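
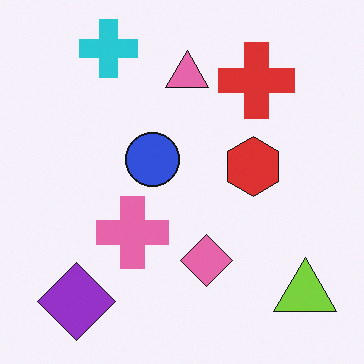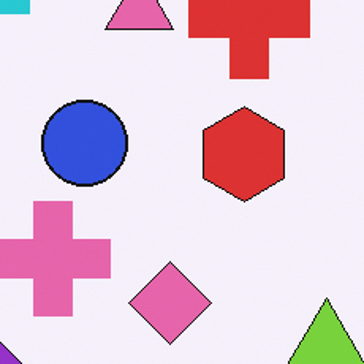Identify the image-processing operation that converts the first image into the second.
This is the original image cropped slightly and scaled back up.

The visible shapes are larger and the field of view is narrower; shapes near the original edges may be partly or wholly outside the frame — a crop-and-rescale.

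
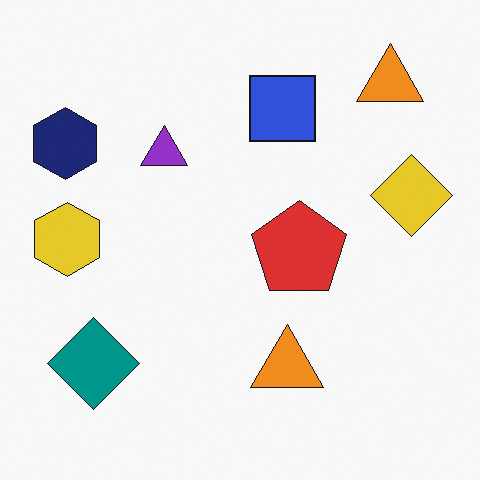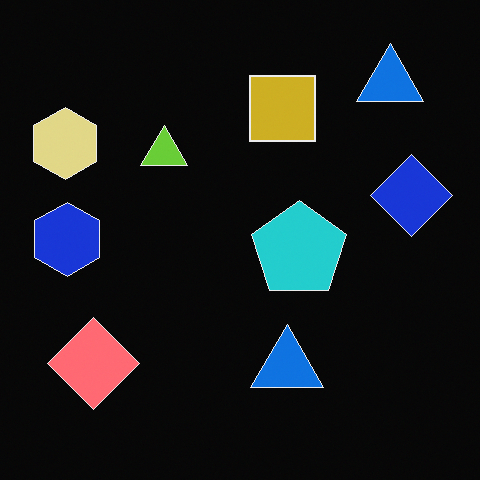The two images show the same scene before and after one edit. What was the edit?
The second image is the first color-inverted (negative).

The light background has become dark and every shape's color is its complement — a photographic negative.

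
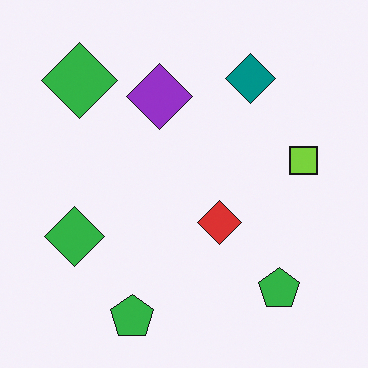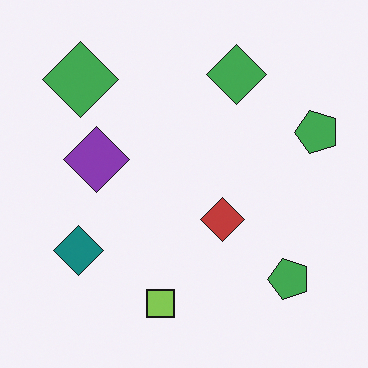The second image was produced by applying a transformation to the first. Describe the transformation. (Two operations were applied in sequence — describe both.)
The transformation is: slightly desaturated, then transposed (reflected across the top-left ↔ bottom-right diagonal).

All colors are more muted and greyish — a global saturation change. Shapes have swapped their row and column positions — what was in the top-right is now in the bottom-left — a diagonal reflection.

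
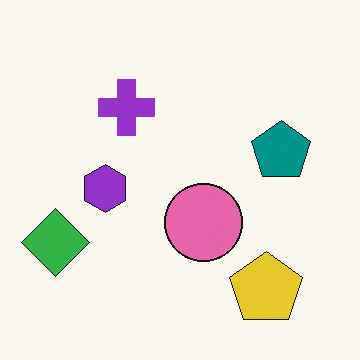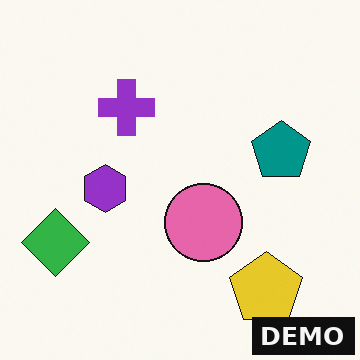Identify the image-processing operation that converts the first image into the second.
Watermarked with the text "DEMO" in the lower-right corner.

A dark label reading "DEMO" appears in the lower-right corner.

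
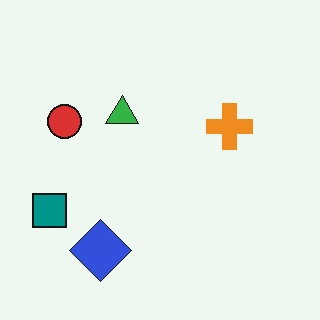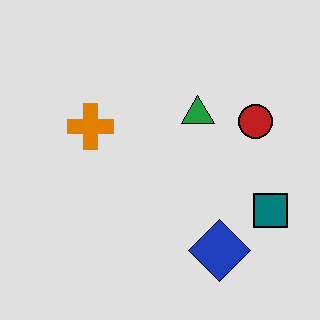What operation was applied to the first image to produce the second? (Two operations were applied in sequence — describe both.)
The transformation is: posterized to a reduced palette, then flipped horizontally (left ↔ right).

Each flat color has snapped to a coarser quantized level — most visibly, the near-white background has dropped to a flat grey. The teal square is in the left of the first image and the right of the second — shapes on opposite sides of the vertical midline have swapped in a mirror flip.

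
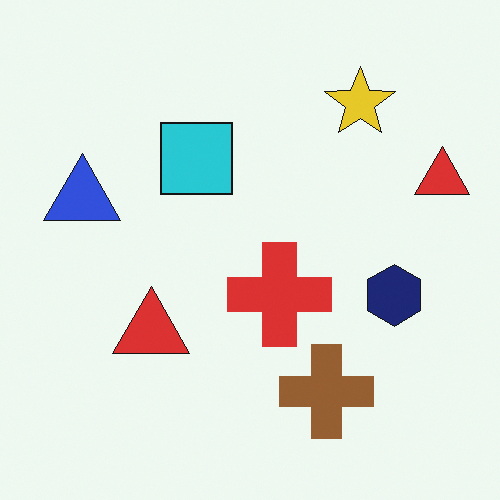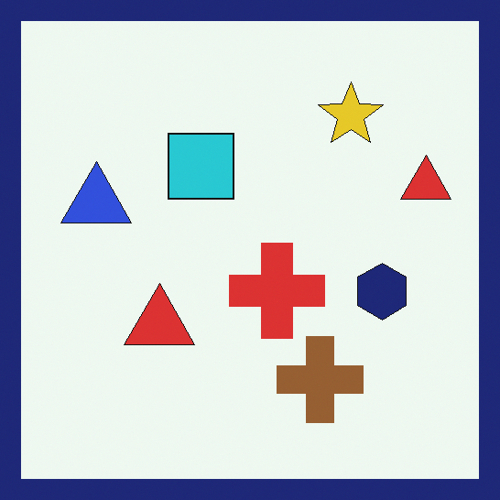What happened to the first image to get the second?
Framed with a navy border.

A solid navy frame runs around the edge of the second image, with the content slightly shrunk inside it.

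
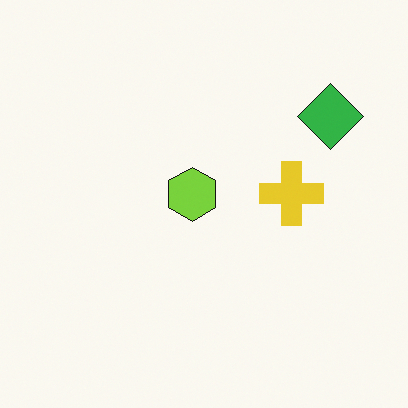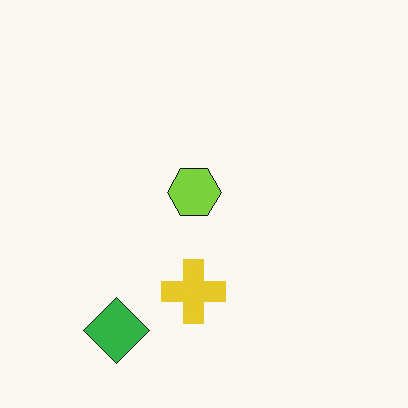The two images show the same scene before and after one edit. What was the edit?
It was transposed (reflected across the top-left ↔ bottom-right diagonal).

Shapes have swapped their row and column positions — what was in the top-right is now in the bottom-left — a diagonal reflection.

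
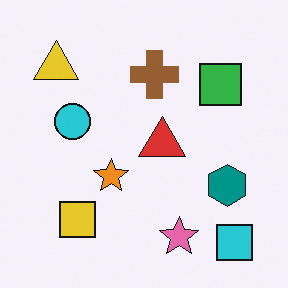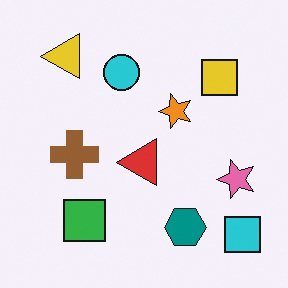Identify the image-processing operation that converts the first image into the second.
The image was transposed (reflected across the top-left ↔ bottom-right diagonal).

Shapes have swapped their row and column positions — what was in the top-right is now in the bottom-left — a diagonal reflection.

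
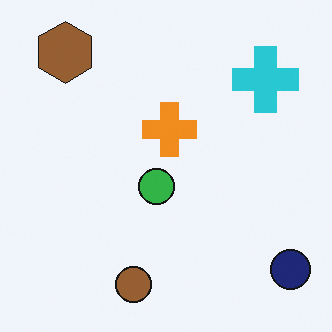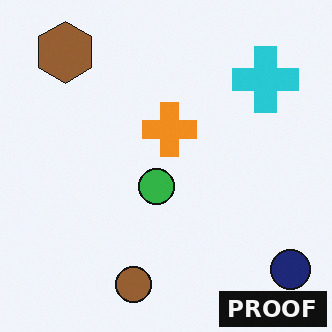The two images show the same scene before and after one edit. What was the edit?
Watermarked with the text "PROOF" in the lower-right corner.

A dark label reading "PROOF" appears in the lower-right corner.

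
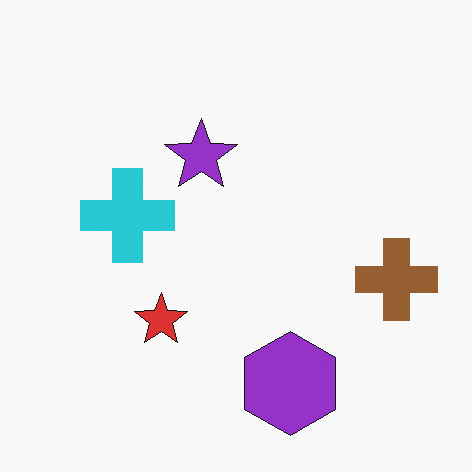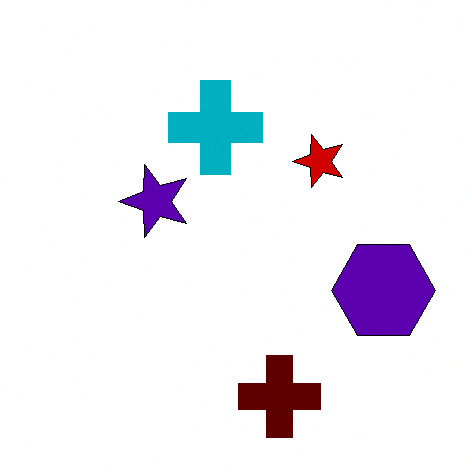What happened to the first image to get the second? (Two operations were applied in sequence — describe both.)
Transposed (reflected across the top-left ↔ bottom-right diagonal), then given much higher contrast.

Shapes have swapped their row and column positions — what was in the top-right is now in the bottom-left — a diagonal reflection. Tones are pushed away from mid-grey across the whole image — a global contrast change.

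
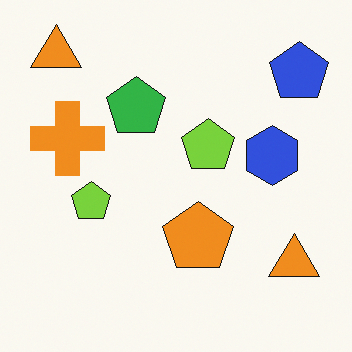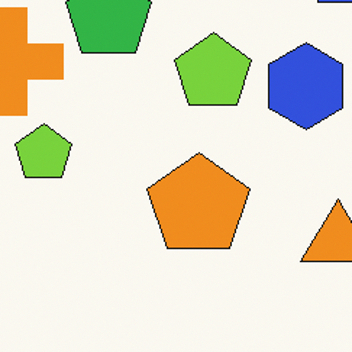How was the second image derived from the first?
The image was cropped slightly and scaled back up.

The visible shapes are larger and the field of view is narrower; shapes near the original edges may be partly or wholly outside the frame — a crop-and-rescale.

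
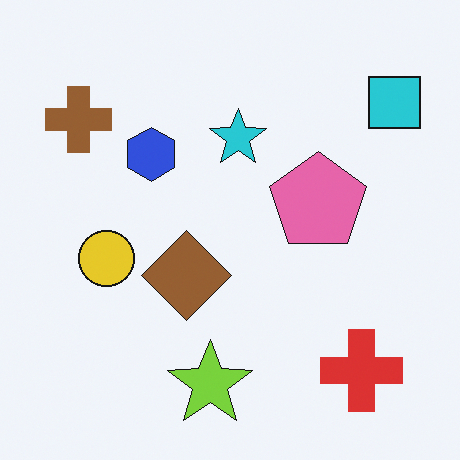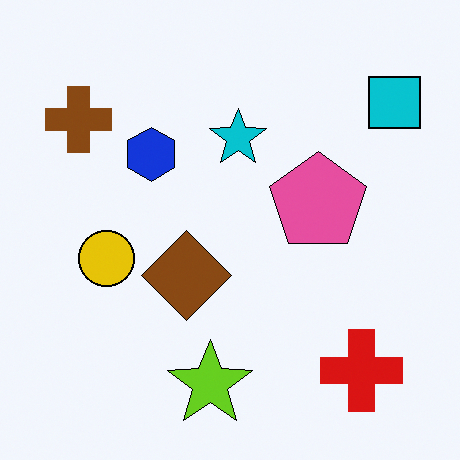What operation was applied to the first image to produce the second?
It was given slightly increased contrast.

Tones are pushed away from mid-grey across the whole image — a global contrast change.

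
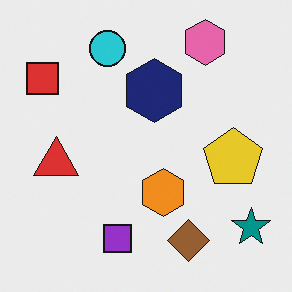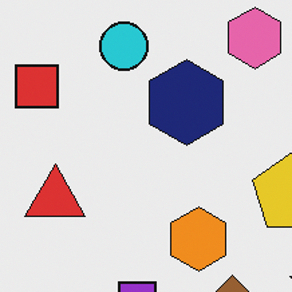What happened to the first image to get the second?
The image was cropped to a modestly smaller region and rescaled.

The visible shapes are larger and the field of view is narrower; shapes near the original edges may be partly or wholly outside the frame — a crop-and-rescale.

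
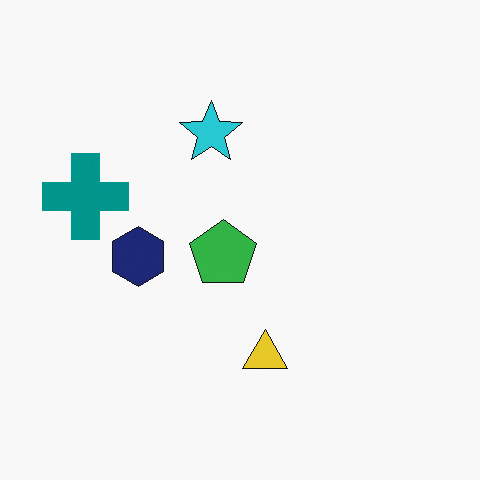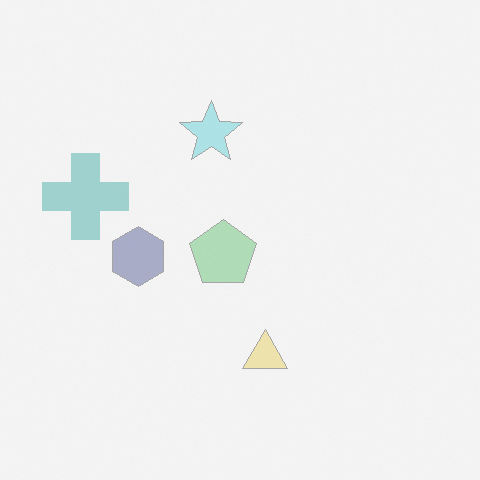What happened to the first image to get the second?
This is the original image given much lower contrast.

Tones are pushed toward mid-grey across the whole image — a global contrast change.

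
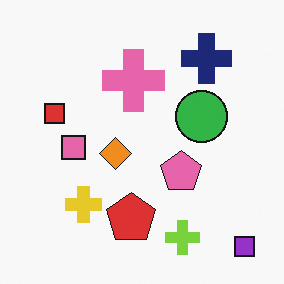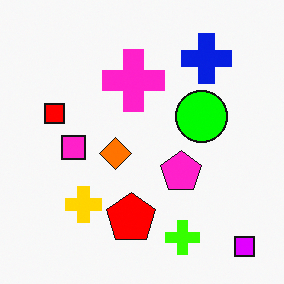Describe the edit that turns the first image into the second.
The transformation is: made much more vivid (saturation change).

All colors are more vivid — a global saturation change.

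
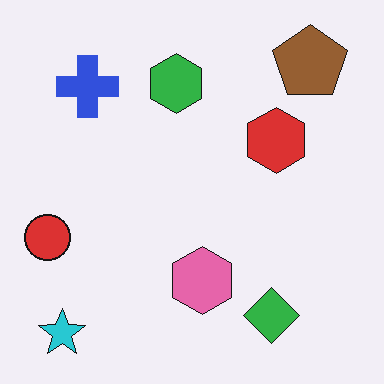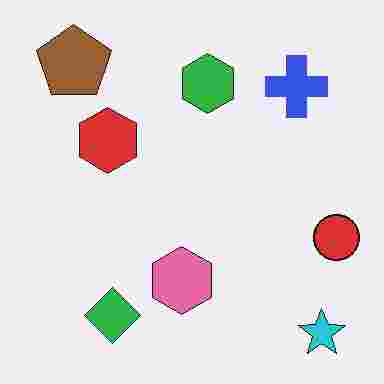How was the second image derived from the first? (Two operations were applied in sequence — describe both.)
The image was degraded with heavy JPEG compression, then flipped horizontally (left ↔ right).

Blocky 8×8 compression artifacts appear around shape edges and the flat background shows ringing — characteristic JPEG degradation. The red circle is in the left of the first image and the right of the second — shapes on opposite sides of the vertical midline have swapped in a mirror flip.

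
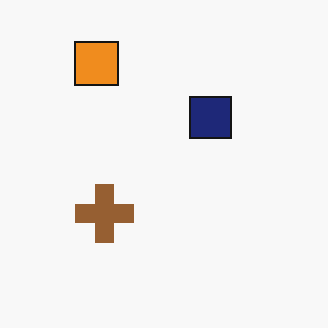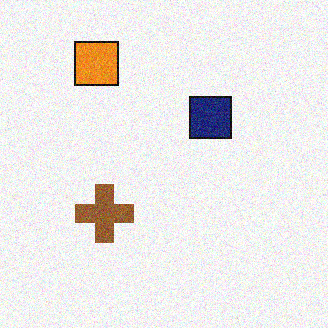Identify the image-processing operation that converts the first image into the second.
It was degraded with moderate additive noise.

Random speckle covers the whole image, including the flat background.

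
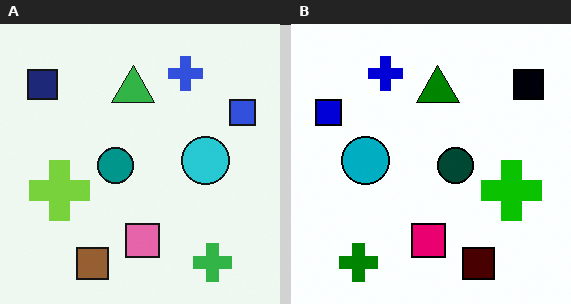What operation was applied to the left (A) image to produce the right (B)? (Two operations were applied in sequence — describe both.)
It was flipped horizontally (left ↔ right), then given much higher contrast.

The blue square is in the top-right of the left (A) image and the top-left of the right (B) — shapes on opposite sides of the vertical midline have swapped in a mirror flip. Tones are pushed away from mid-grey across the whole image — a global contrast change.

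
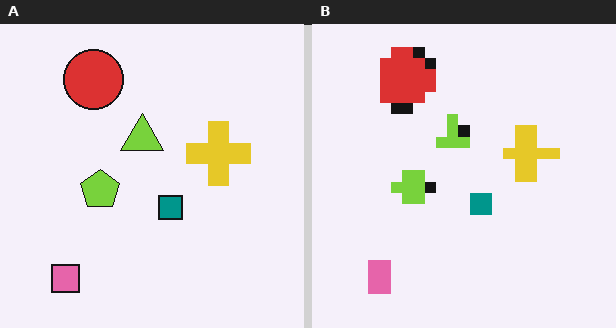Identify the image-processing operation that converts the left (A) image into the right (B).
This is the original image heavily pixelated into large blocks.

Shapes are reduced to large square blocks; fine edges and outlines are lost — a downscale-then-upscale (mosaic) effect.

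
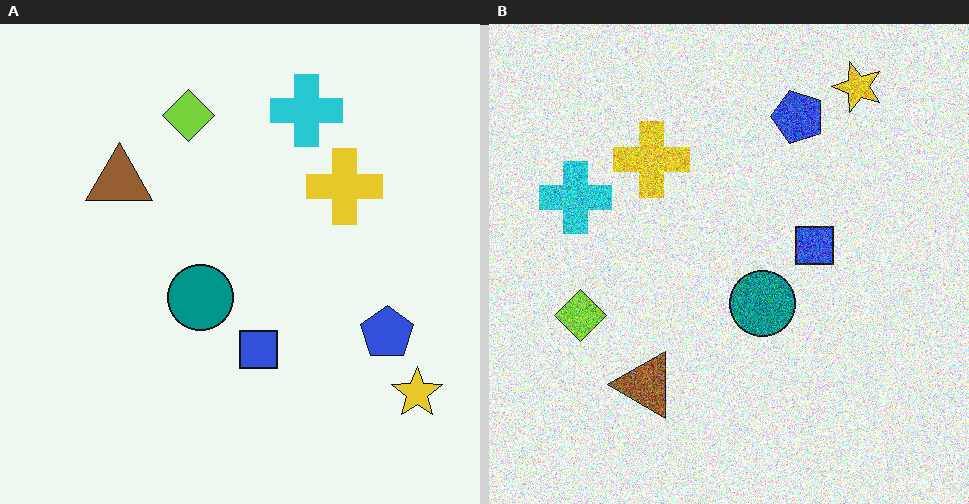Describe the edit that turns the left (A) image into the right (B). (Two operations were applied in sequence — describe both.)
Rotated 90° counter-clockwise, then degraded with a thick layer of grain.

The yellow star sits in the bottom-right of the left (A) image and the top-right of the right (B) — consistent with a whole-image 90° counter-clockwise rotation. Random speckle covers the whole image, including the flat background.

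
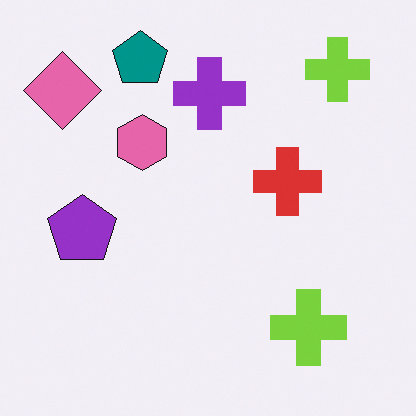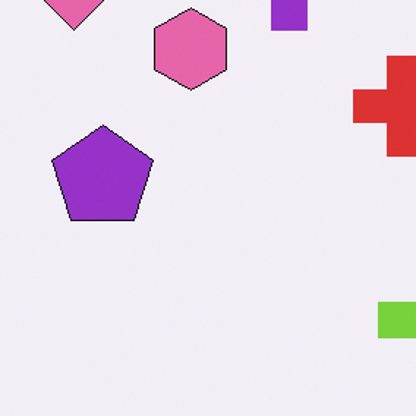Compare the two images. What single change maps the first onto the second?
It was cropped slightly and scaled back up.

The visible shapes are larger and the field of view is narrower; shapes near the original edges may be partly or wholly outside the frame — a crop-and-rescale.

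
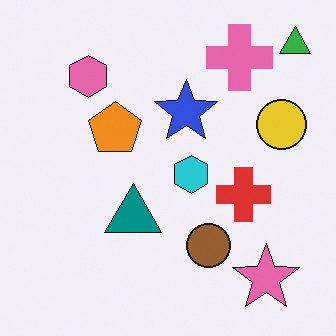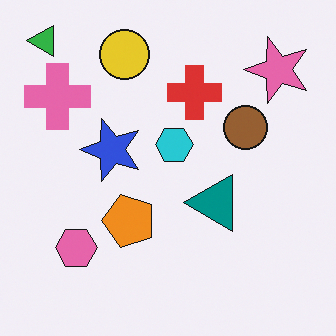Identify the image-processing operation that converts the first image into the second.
This is the original image rotated 90° counter-clockwise.

The green triangle sits in the top-right of the first image and the top-left of the second — consistent with a whole-image 90° counter-clockwise rotation.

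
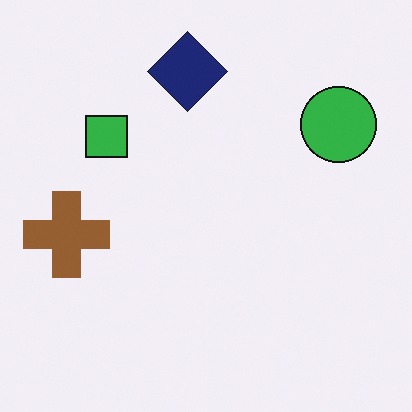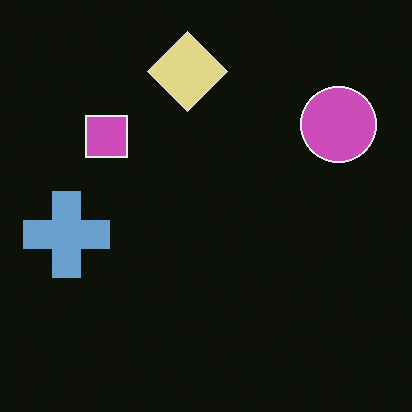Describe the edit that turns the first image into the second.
Color-inverted (negative).

The light background has become dark and every shape's color is its complement — a photographic negative.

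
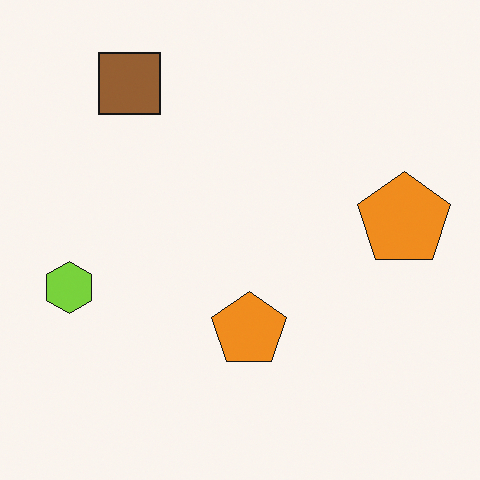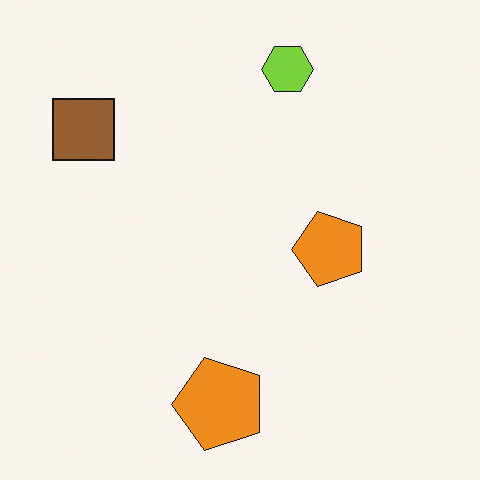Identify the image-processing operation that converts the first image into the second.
This is the original image transposed (reflected across the top-left ↔ bottom-right diagonal).

Shapes have swapped their row and column positions — what was in the top-right is now in the bottom-left — a diagonal reflection.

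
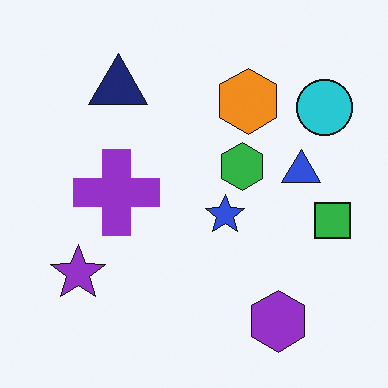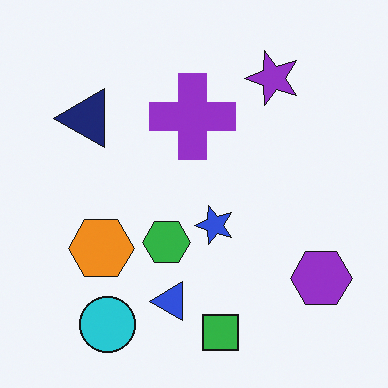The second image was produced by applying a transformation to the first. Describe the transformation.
The image was transposed (reflected across the top-left ↔ bottom-right diagonal).

Shapes have swapped their row and column positions — what was in the top-right is now in the bottom-left — a diagonal reflection.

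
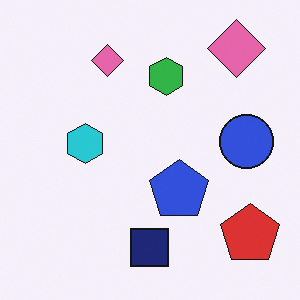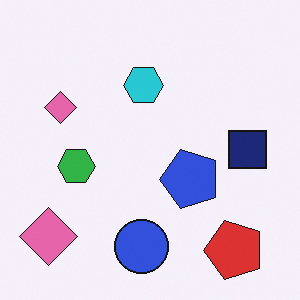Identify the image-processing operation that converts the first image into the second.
The second image is the first transposed (reflected across the top-left ↔ bottom-right diagonal).

Shapes have swapped their row and column positions — what was in the top-right is now in the bottom-left — a diagonal reflection.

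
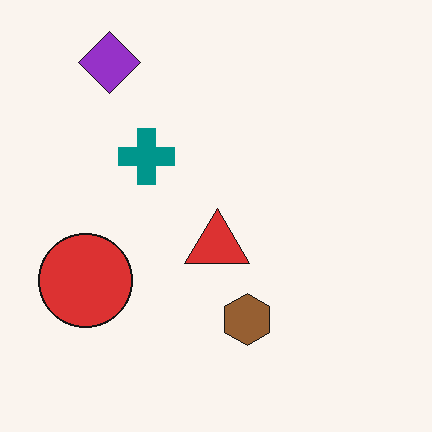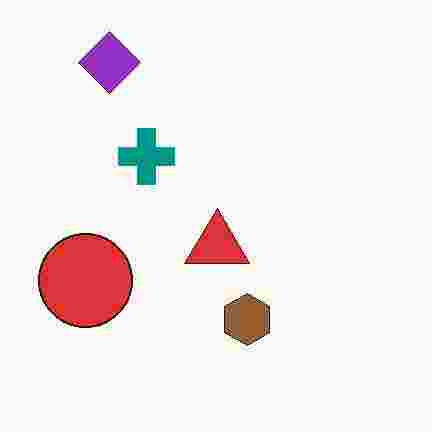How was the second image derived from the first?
The image was heavily JPEG-compressed with obvious blocking artifacts.

Blocky 8×8 compression artifacts appear around shape edges and the flat background shows ringing — characteristic JPEG degradation.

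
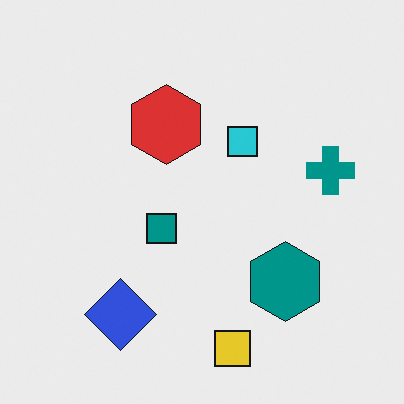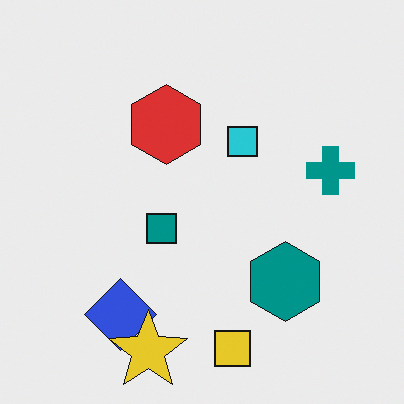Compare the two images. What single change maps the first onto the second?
The second image is the first overlaid with an additional yellow star.

A yellow star appears in the second image that is absent from the first.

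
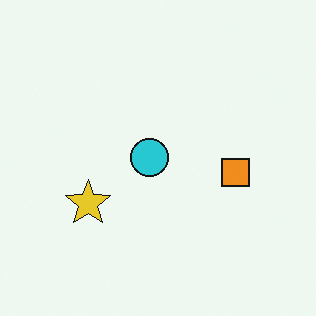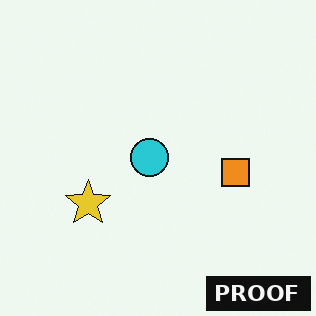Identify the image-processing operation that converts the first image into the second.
The second image is the first watermarked with the text "PROOF" in the lower-right corner.

A dark label reading "PROOF" appears in the lower-right corner.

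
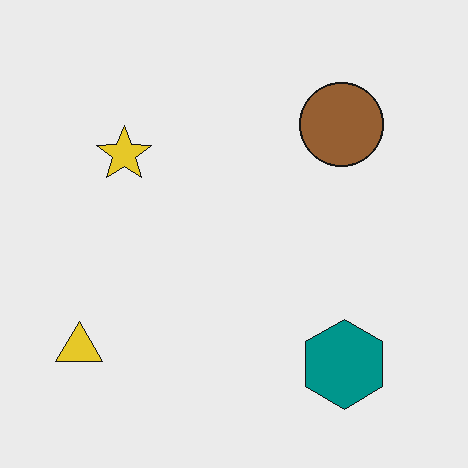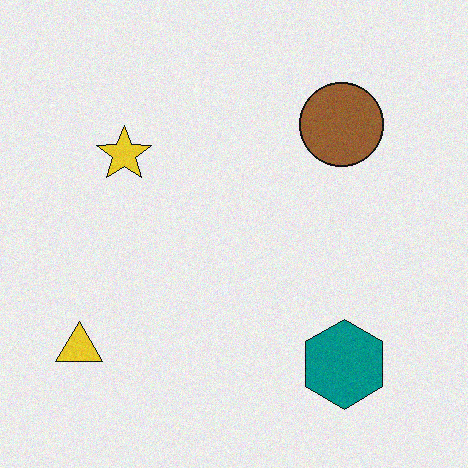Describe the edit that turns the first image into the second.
This is the original image degraded with light additive noise.

Random speckle covers the whole image, including the flat background.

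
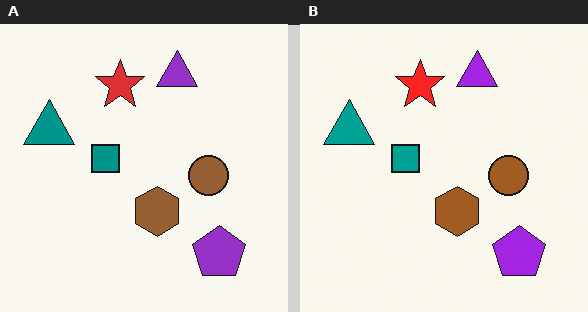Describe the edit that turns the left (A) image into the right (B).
The transformation is: slightly oversaturated.

All colors are more vivid — a global saturation change.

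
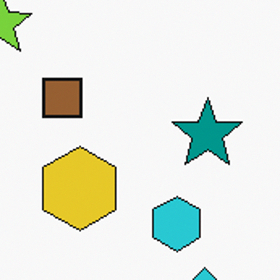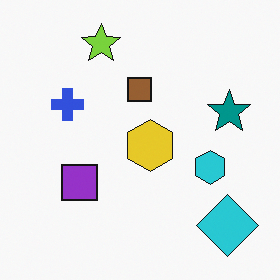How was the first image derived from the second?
The first image is the second cropped tightly and scaled back up.

The visible shapes are larger and the field of view is narrower; shapes near the original edges may be partly or wholly outside the frame — a crop-and-rescale.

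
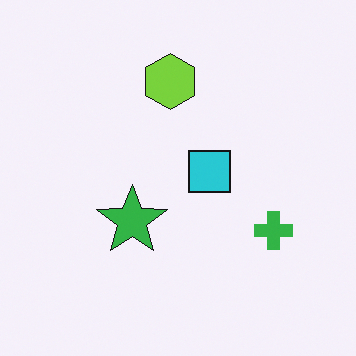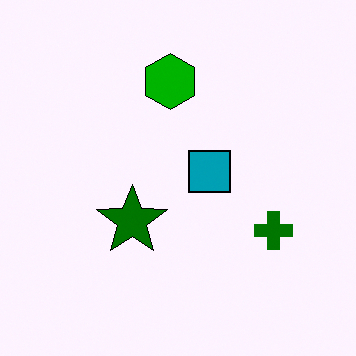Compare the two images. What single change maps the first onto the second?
The image was given much higher contrast.

Tones are pushed away from mid-grey across the whole image — a global contrast change.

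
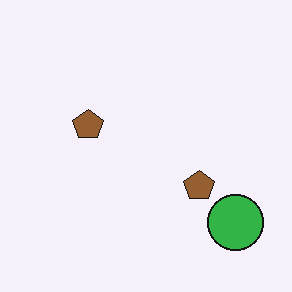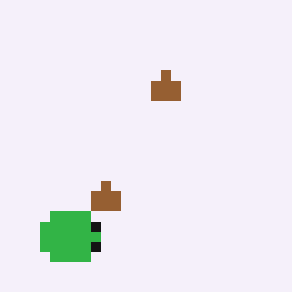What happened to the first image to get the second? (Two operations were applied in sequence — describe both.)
This is the original image rotated 90° clockwise, then heavily pixelated into large blocks.

The green circle sits in the bottom-right of the first image and the bottom-left of the second — consistent with a whole-image 90° clockwise rotation. Shapes are reduced to large square blocks; fine edges and outlines are lost — a downscale-then-upscale (mosaic) effect.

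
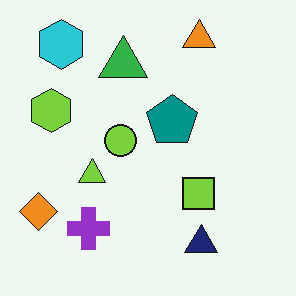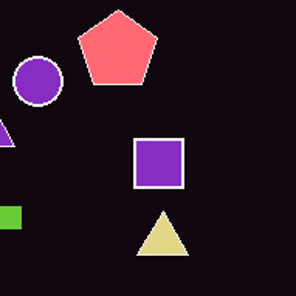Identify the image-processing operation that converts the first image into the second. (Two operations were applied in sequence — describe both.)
The image was cropped to a modestly smaller region and rescaled, then color-inverted (negative).

The visible shapes are larger and the field of view is narrower; shapes near the original edges may be partly or wholly outside the frame — a crop-and-rescale. The light background has become dark and every shape's color is its complement — a photographic negative.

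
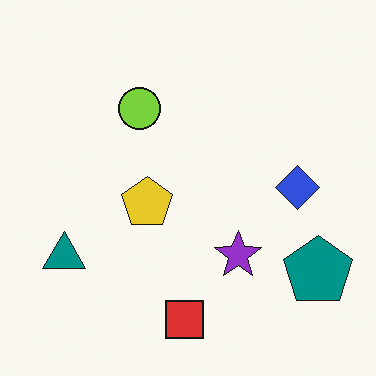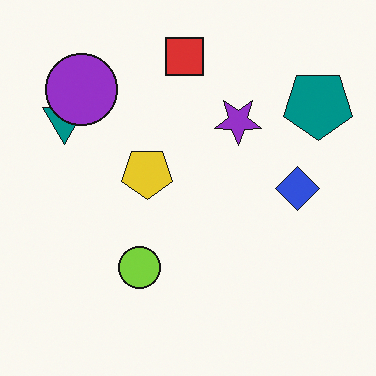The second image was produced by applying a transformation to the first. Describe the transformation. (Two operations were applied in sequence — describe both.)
Flipped vertically (top ↔ bottom), then overlaid with an additional purple circle.

The red square is in the bottom of the first image and the top of the second — shapes on opposite sides of the horizontal midline have swapped in a mirror flip. A purple circle appears in the second image that is absent from the first.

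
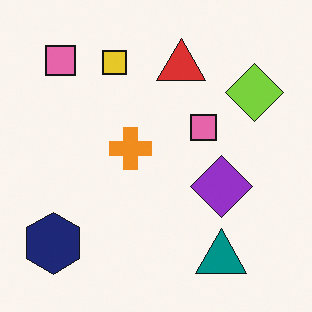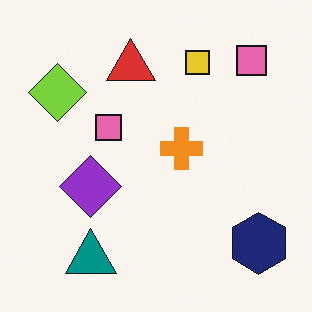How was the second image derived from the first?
The image was flipped horizontally (left ↔ right).

The navy hexagon is in the bottom-left of the first image and the bottom-right of the second — shapes on opposite sides of the vertical midline have swapped in a mirror flip.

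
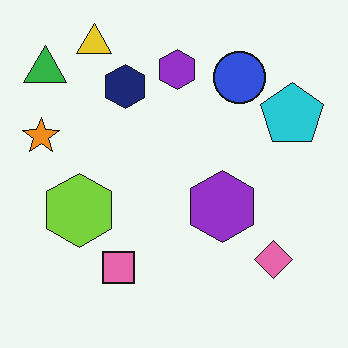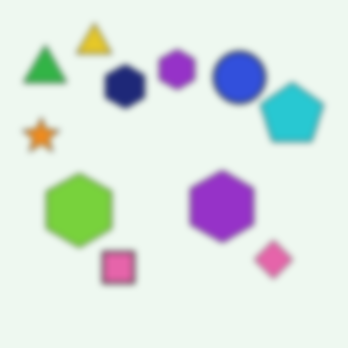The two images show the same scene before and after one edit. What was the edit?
The transformation is: noticeably gaussian-blurred.

Shape edges and outlines are uniformly softened across the whole image.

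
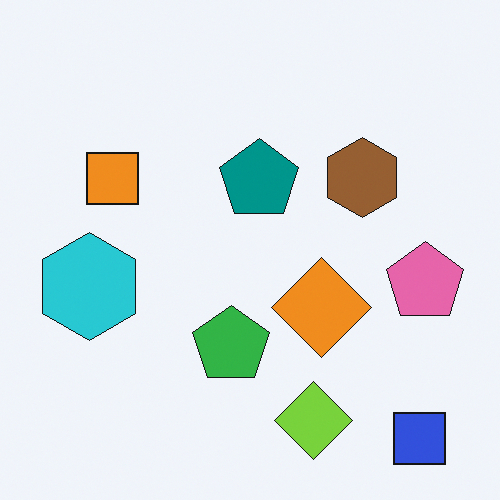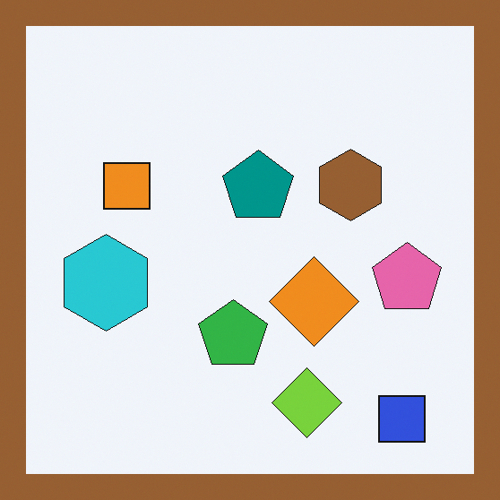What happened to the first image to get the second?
This is the original image framed with a brown border.

A solid brown frame runs around the edge of the second image, with the content slightly shrunk inside it.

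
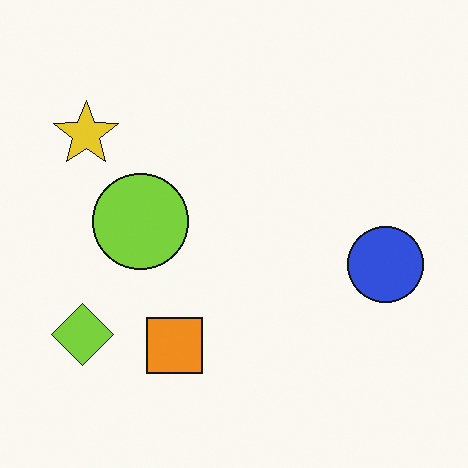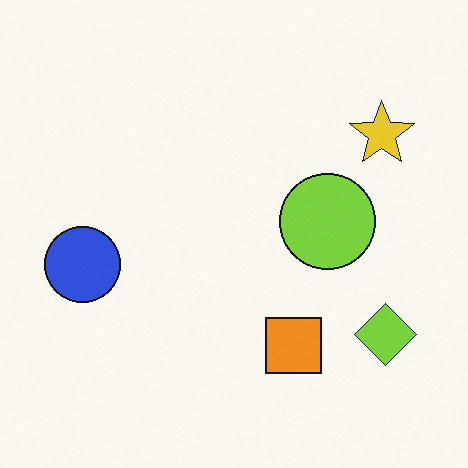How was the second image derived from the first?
This is the original image flipped horizontally (left ↔ right).

The lime diamond is in the bottom-left of the first image and the bottom-right of the second — shapes on opposite sides of the vertical midline have swapped in a mirror flip.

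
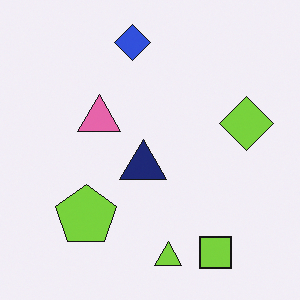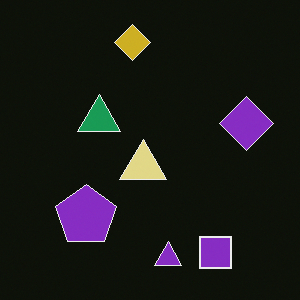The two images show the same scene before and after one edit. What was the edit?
The transformation is: color-inverted (negative).

The light background has become dark and every shape's color is its complement — a photographic negative.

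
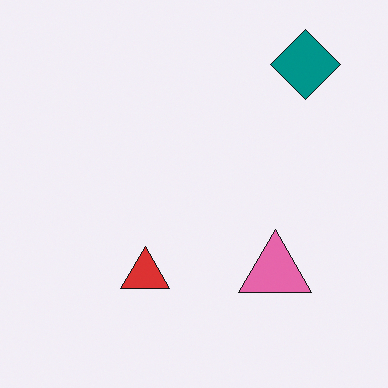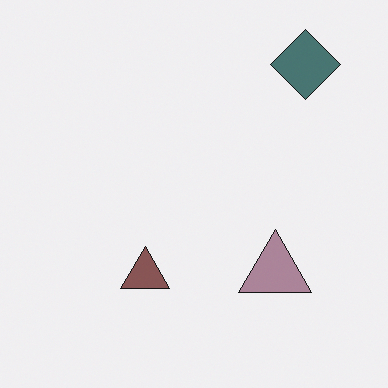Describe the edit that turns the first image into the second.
Heavily desaturated.

All colors are more muted and greyish — a global saturation change.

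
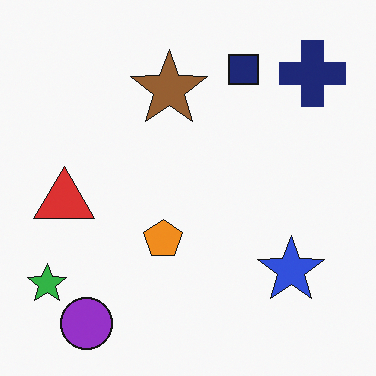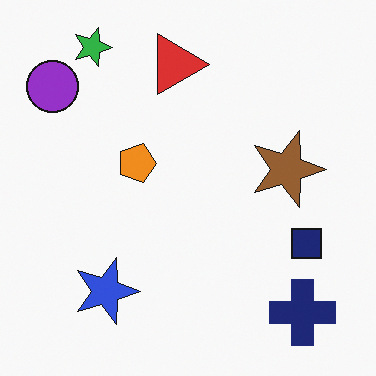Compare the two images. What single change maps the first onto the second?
The second image is the first rotated 90° clockwise.

The green star sits in the bottom-left of the first image and the top-left of the second — consistent with a whole-image 90° clockwise rotation.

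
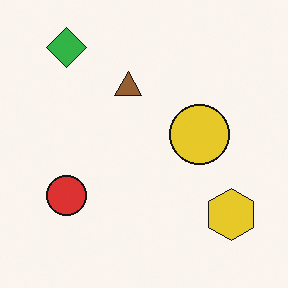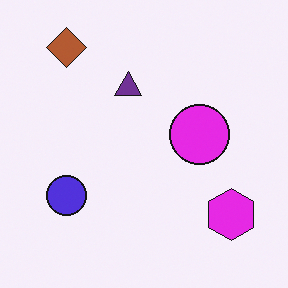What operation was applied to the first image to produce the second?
The transformation is: hue-shifted by a large amount.

Every shape's color has rotated by the same amount around the hue wheel — a uniform hue shift.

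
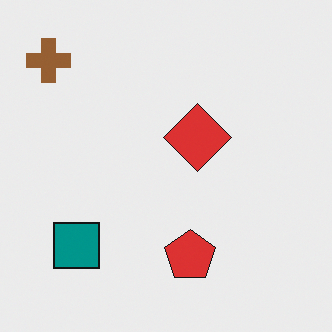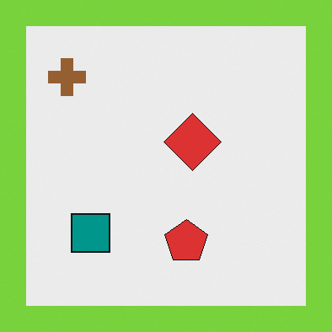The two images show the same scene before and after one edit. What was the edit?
It was framed with a lime border.

A solid lime frame runs around the edge of the second image, with the content slightly shrunk inside it.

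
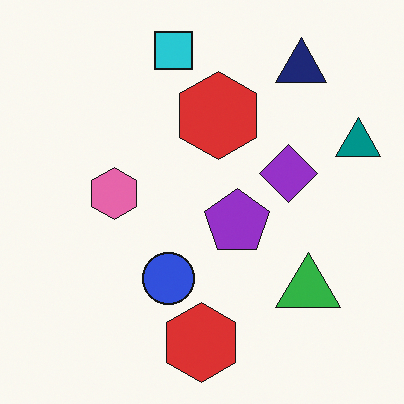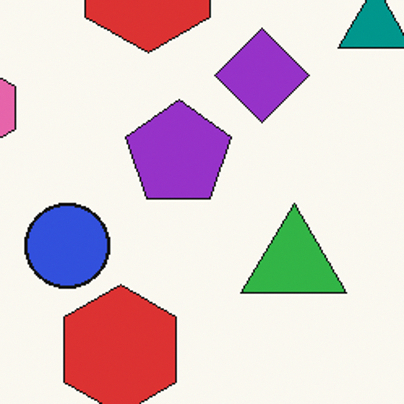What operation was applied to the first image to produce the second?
This is the original image cropped tightly and scaled back up.

The visible shapes are larger and the field of view is narrower; shapes near the original edges may be partly or wholly outside the frame — a crop-and-rescale.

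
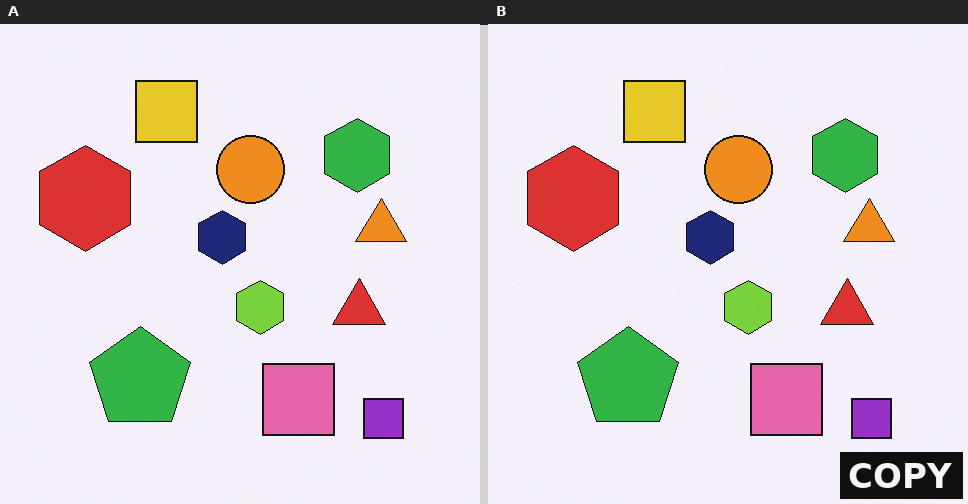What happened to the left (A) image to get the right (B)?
This is the original image watermarked with the text "COPY" in the lower-right corner.

A dark label reading "COPY" appears in the lower-right corner.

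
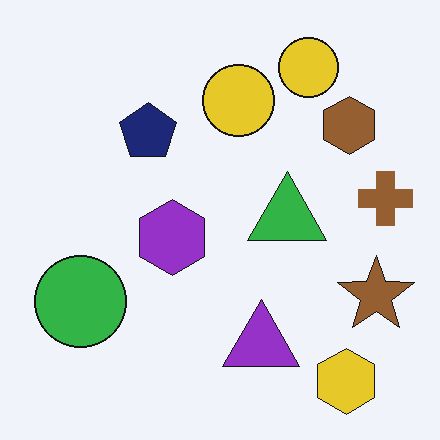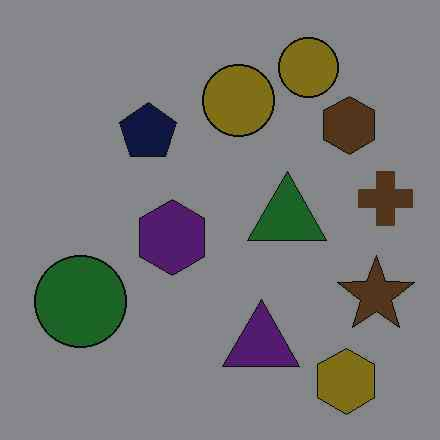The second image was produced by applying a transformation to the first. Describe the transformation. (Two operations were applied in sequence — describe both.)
This is the original image degraded with heavy JPEG compression, then darkened a lot.

Blocky 8×8 compression artifacts appear around shape edges and the flat background shows ringing — characteristic JPEG degradation. Every pixel — background and shapes alike — is uniformly darkened.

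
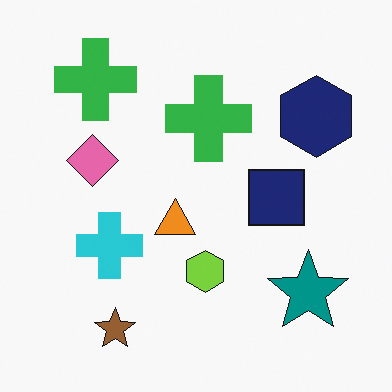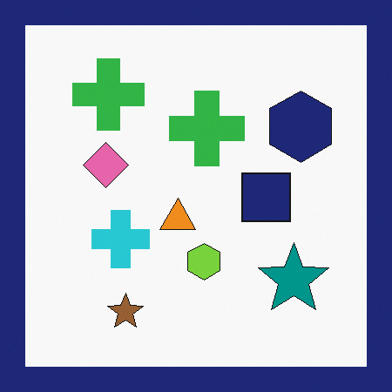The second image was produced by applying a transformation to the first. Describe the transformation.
The transformation is: framed with a navy border.

A solid navy frame runs around the edge of the second image, with the content slightly shrunk inside it.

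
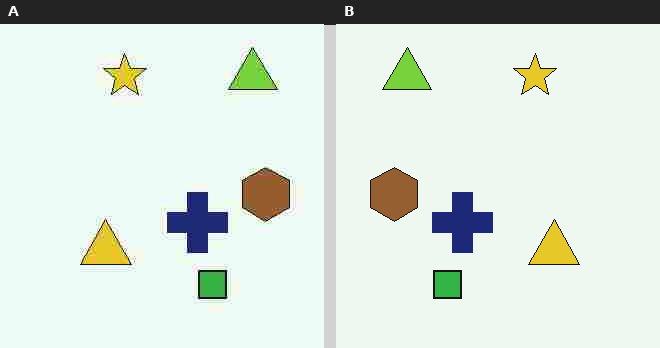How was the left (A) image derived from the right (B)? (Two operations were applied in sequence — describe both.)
The left (A) image is the right (B) flipped horizontally (left ↔ right), then degraded with heavy JPEG compression.

The brown hexagon is in the left of the right (B) image and the right of the left (A) — shapes on opposite sides of the vertical midline have swapped in a mirror flip. Blocky 8×8 compression artifacts appear around shape edges and the flat background shows ringing — characteristic JPEG degradation.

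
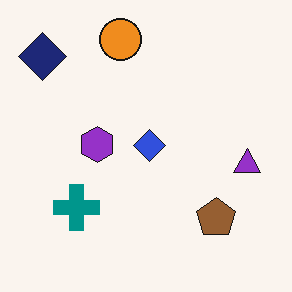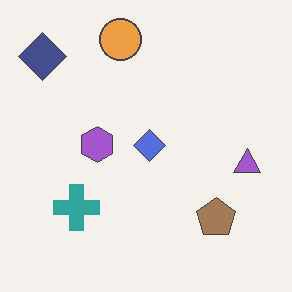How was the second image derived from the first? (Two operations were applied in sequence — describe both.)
This is the original image JPEG-compressed with visible artifacts, then given slightly reduced contrast.

Blocky 8×8 compression artifacts appear around shape edges and the flat background shows ringing — characteristic JPEG degradation. Tones are pushed toward mid-grey across the whole image — a global contrast change.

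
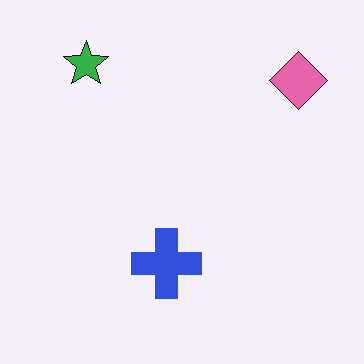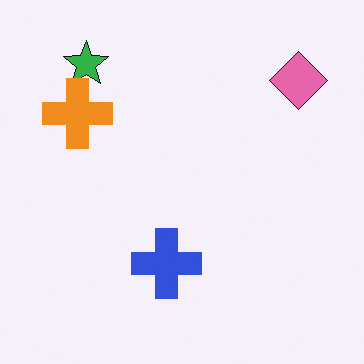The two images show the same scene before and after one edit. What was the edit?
The second image is the first overlaid with an additional orange cross.

An orange cross appears in the second image that is absent from the first.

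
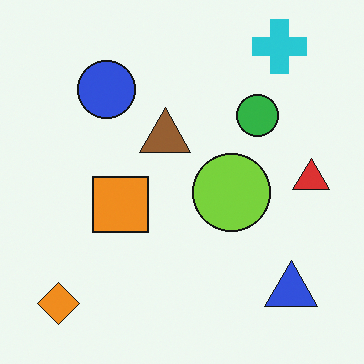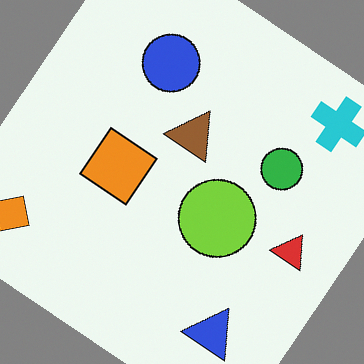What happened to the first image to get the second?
The image was rotated clockwise by a large amount — several tens of degrees.

Every shape is tilted by the same angle and the image corners show triangular fill wedges — a whole-image rotation by a non-right angle.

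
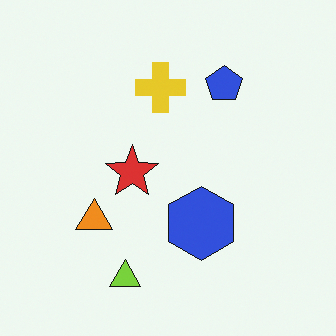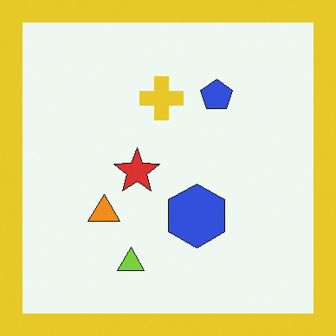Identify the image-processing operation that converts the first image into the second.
It was framed with a yellow border.

A solid yellow frame runs around the edge of the second image, with the content slightly shrunk inside it.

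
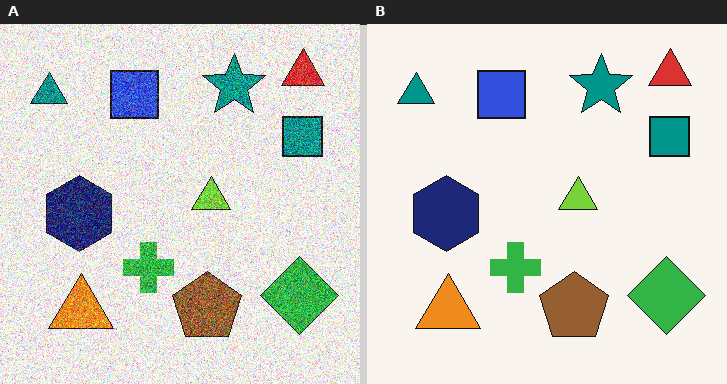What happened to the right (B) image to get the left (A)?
Degraded with a thick layer of grain.

Random speckle covers the whole image, including the flat background.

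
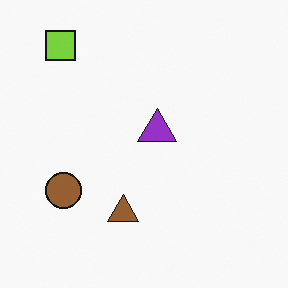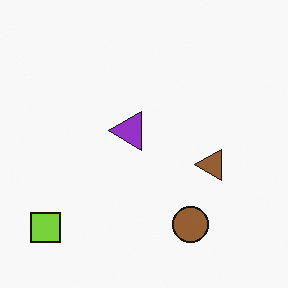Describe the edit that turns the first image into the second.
The second image is the first rotated 90° counter-clockwise.

The lime square sits in the top-left of the first image and the bottom-left of the second — consistent with a whole-image 90° counter-clockwise rotation.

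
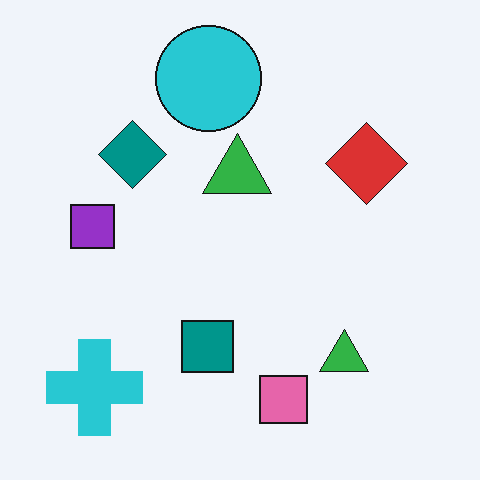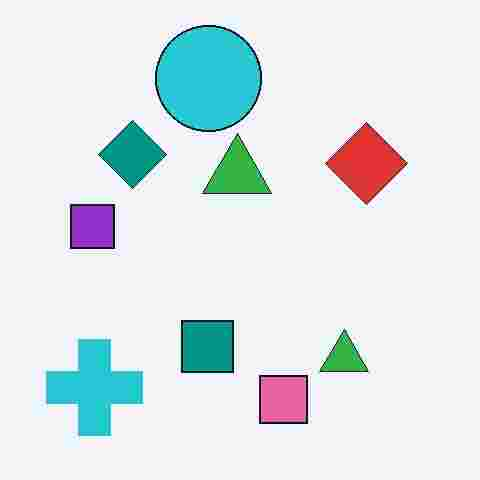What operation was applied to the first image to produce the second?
The second image is the first heavily JPEG-compressed with obvious blocking artifacts.

Blocky 8×8 compression artifacts appear around shape edges and the flat background shows ringing — characteristic JPEG degradation.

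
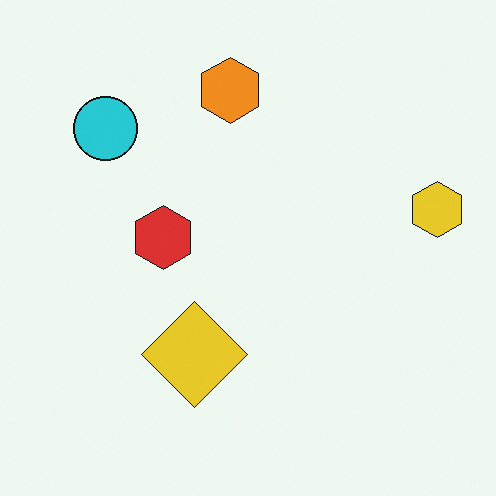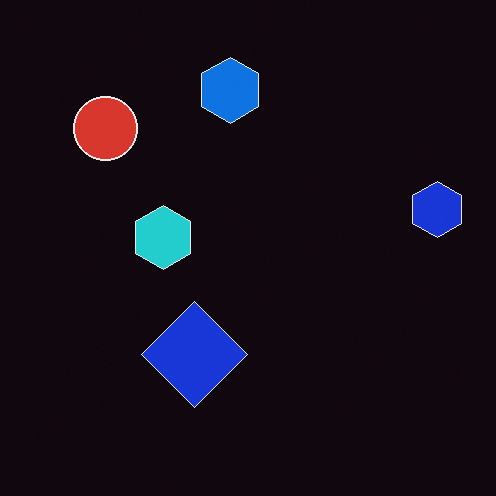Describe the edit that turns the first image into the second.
The image was color-inverted (negative).

The light background has become dark and every shape's color is its complement — a photographic negative.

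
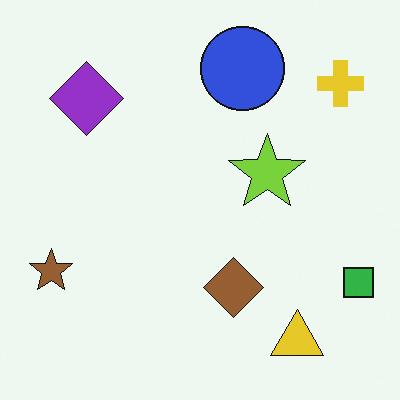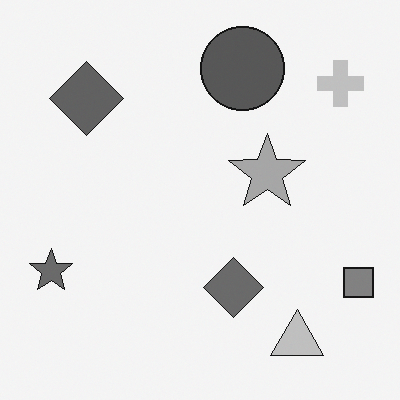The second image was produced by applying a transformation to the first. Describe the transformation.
The second image is the first converted to grayscale.

All color is removed — every shape is now a shade of grey.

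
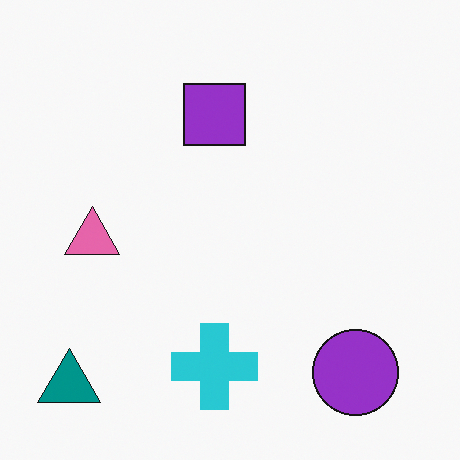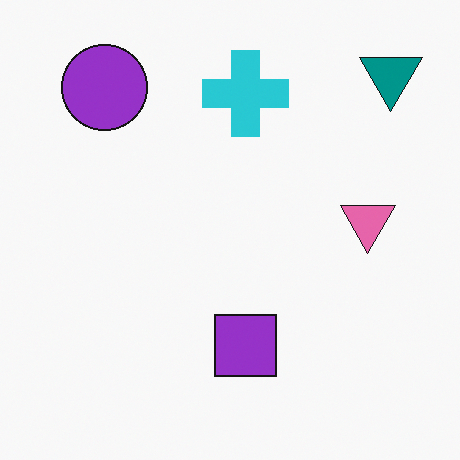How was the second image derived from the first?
This is the original image rotated 180°.

The teal triangle sits in the bottom-left of the first image and the top-right of the second — consistent with a whole-image 180° rotation.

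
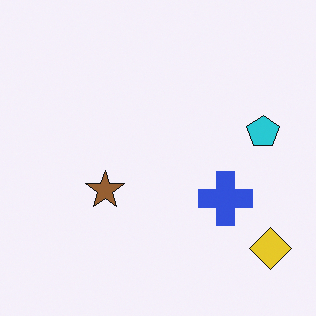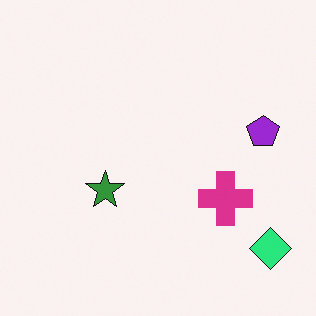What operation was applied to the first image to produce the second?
Hue-shifted noticeably.

Every shape's color has rotated by the same amount around the hue wheel — a uniform hue shift.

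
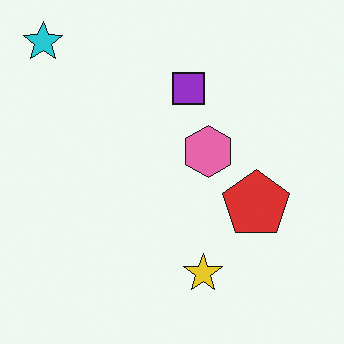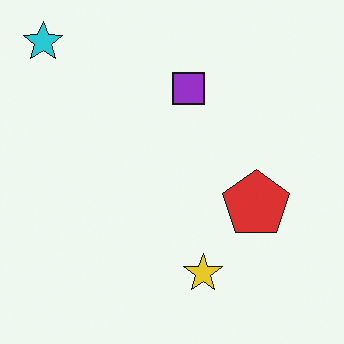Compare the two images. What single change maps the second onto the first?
The first image is the second overlaid with an additional pink hexagon.

A pink hexagon appears in the first image that is absent from the second.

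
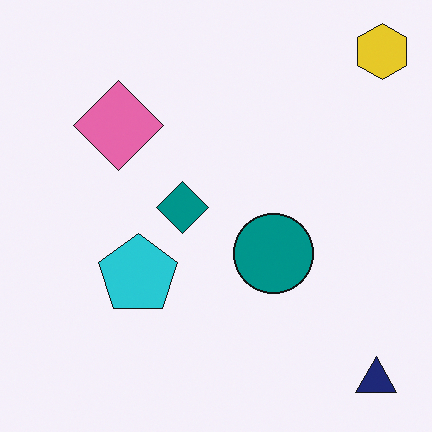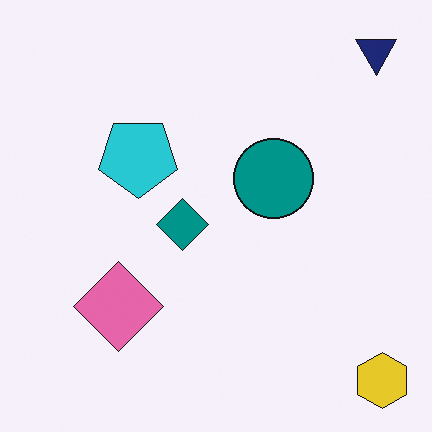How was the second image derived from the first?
The image was flipped vertically (top ↔ bottom).

The yellow hexagon is in the top-right of the first image and the bottom-right of the second — shapes on opposite sides of the horizontal midline have swapped in a mirror flip.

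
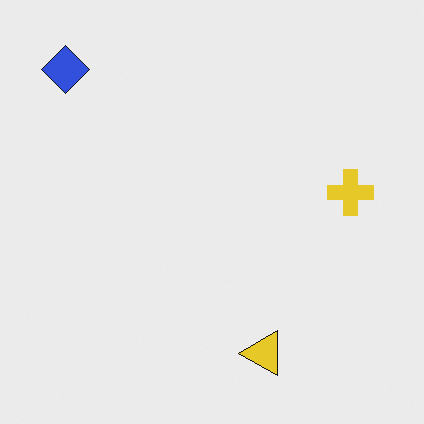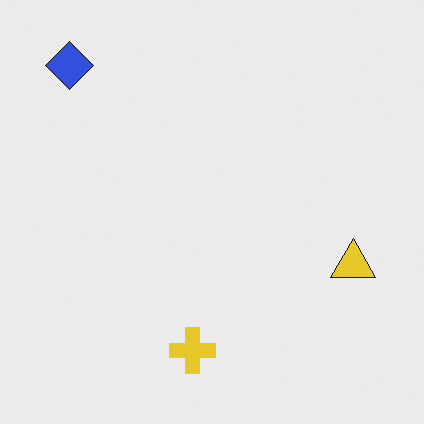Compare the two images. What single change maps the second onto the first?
The transformation is: transposed (reflected across the top-left ↔ bottom-right diagonal).

Shapes have swapped their row and column positions — what was in the top-right is now in the bottom-left — a diagonal reflection.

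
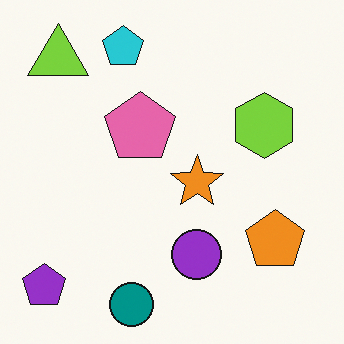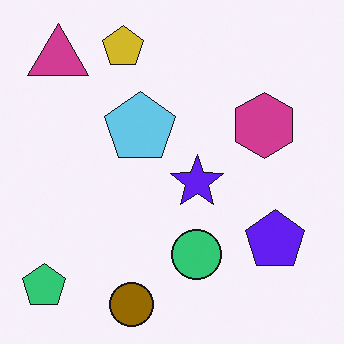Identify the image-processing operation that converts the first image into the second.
Hue-shifted by a large amount.

Every shape's color has rotated by the same amount around the hue wheel — a uniform hue shift.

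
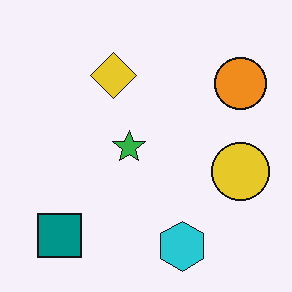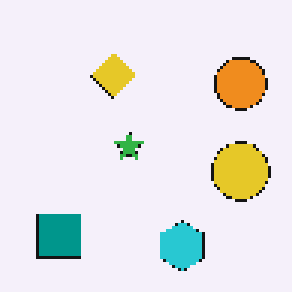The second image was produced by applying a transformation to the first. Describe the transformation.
It was mildly pixelated.

Shapes are reduced to large square blocks; fine edges and outlines are lost — a downscale-then-upscale (mosaic) effect.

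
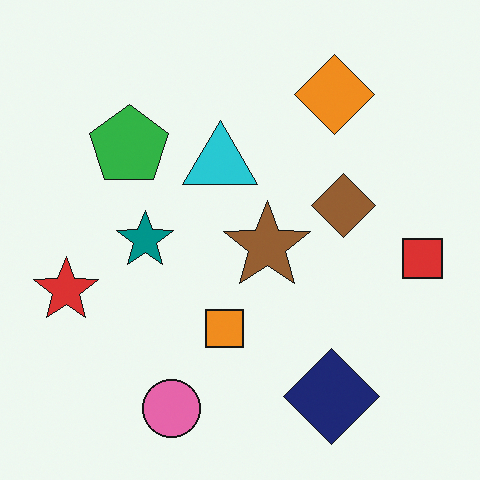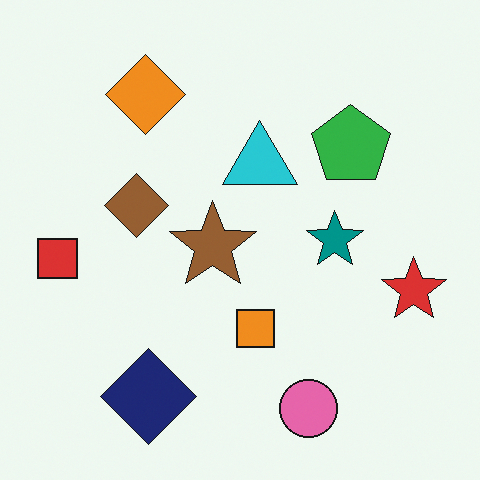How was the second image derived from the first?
The transformation is: flipped horizontally (left ↔ right).

The red square is in the right of the first image and the left of the second — shapes on opposite sides of the vertical midline have swapped in a mirror flip.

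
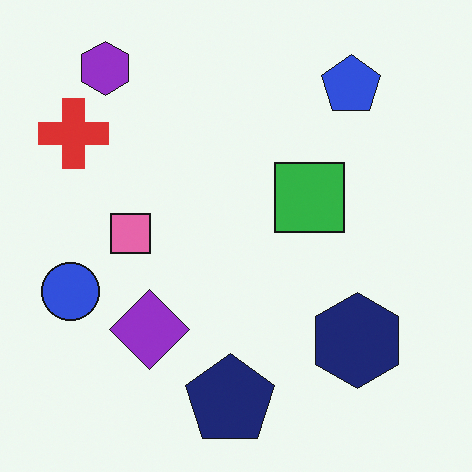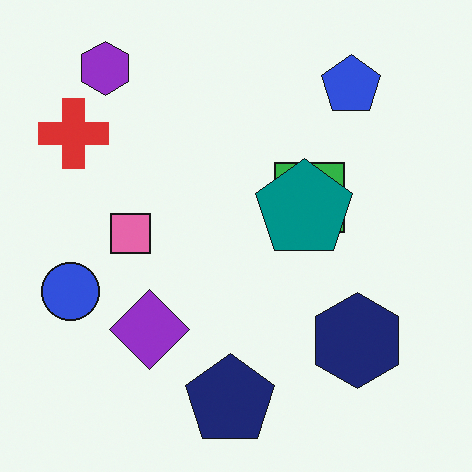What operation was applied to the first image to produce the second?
The transformation is: overlaid with an additional teal pentagon.

A teal pentagon appears in the second image that is absent from the first.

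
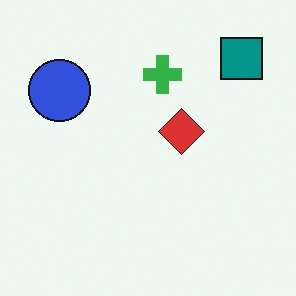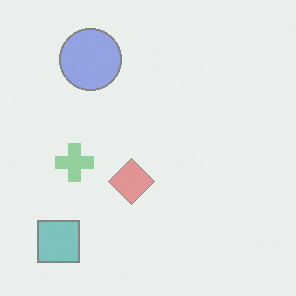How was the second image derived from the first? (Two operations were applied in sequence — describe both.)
Washed out (contrast reduced), then transposed (reflected across the top-left ↔ bottom-right diagonal).

Tones are pushed toward mid-grey across the whole image — a global contrast change. Shapes have swapped their row and column positions — what was in the top-right is now in the bottom-left — a diagonal reflection.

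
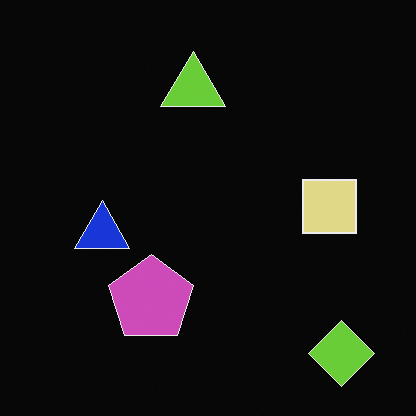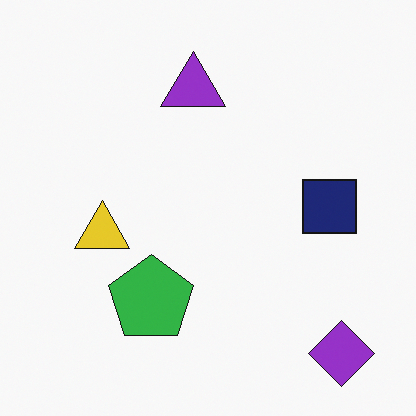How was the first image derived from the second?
It was color-inverted (negative).

The light background has become dark and every shape's color is its complement — a photographic negative.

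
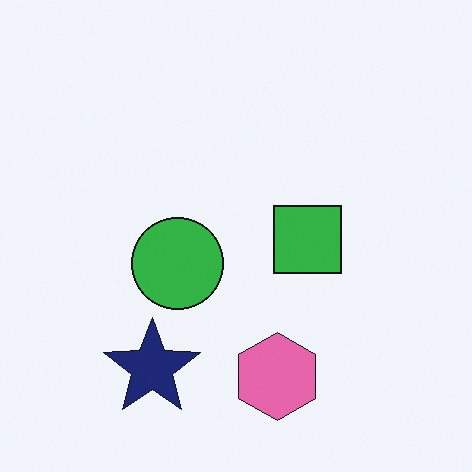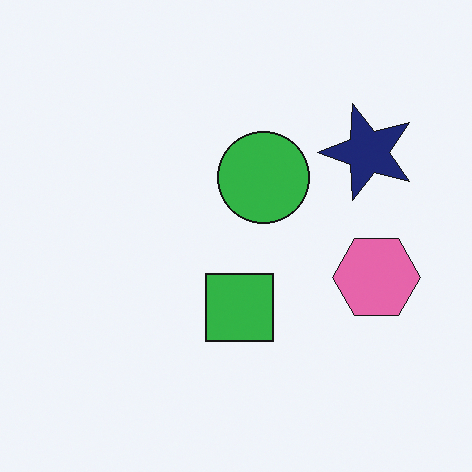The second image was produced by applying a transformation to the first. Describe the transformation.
The transformation is: transposed (reflected across the top-left ↔ bottom-right diagonal).

Shapes have swapped their row and column positions — what was in the top-right is now in the bottom-left — a diagonal reflection.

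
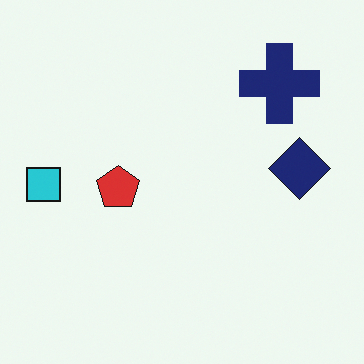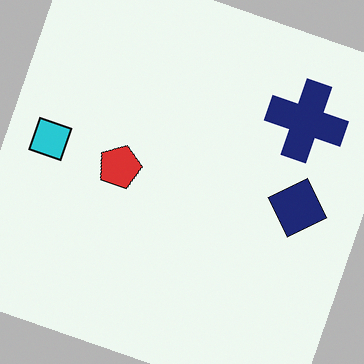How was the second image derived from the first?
The transformation is: rotated clockwise by a clearly visible amount.

Every shape is tilted by the same angle and the image corners show triangular fill wedges — a whole-image rotation by a non-right angle.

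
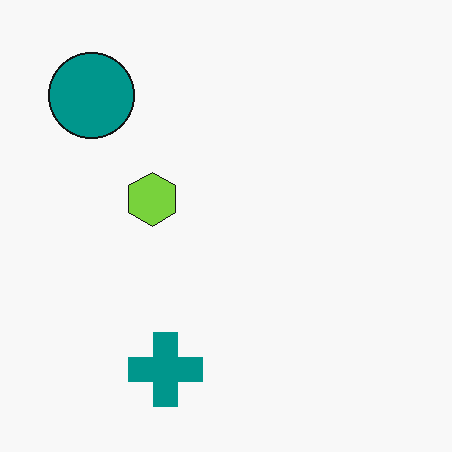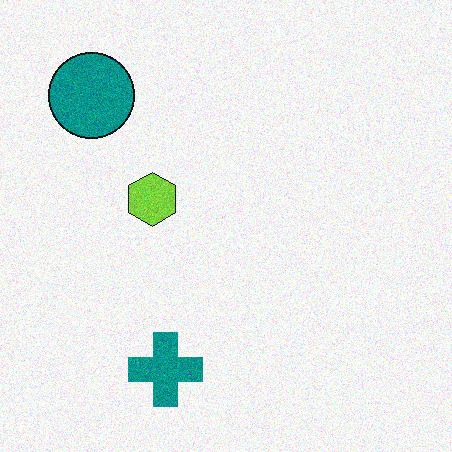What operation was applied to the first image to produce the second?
The transformation is: degraded with visible gaussian noise.

Random speckle covers the whole image, including the flat background.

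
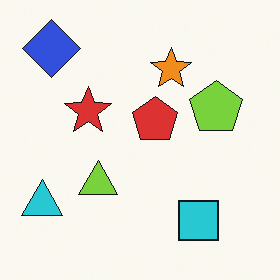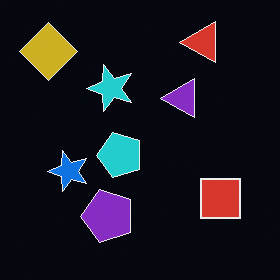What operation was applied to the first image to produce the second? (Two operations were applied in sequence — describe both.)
This is the original image transposed (reflected across the top-left ↔ bottom-right diagonal), then color-inverted (negative).

Shapes have swapped their row and column positions — what was in the top-right is now in the bottom-left — a diagonal reflection. The light background has become dark and every shape's color is its complement — a photographic negative.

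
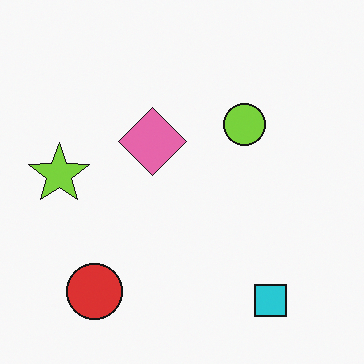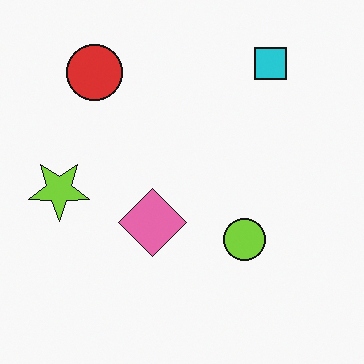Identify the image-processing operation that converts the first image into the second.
The second image is the first flipped vertically (top ↔ bottom).

The cyan square is in the bottom-right of the first image and the top-right of the second — shapes on opposite sides of the horizontal midline have swapped in a mirror flip.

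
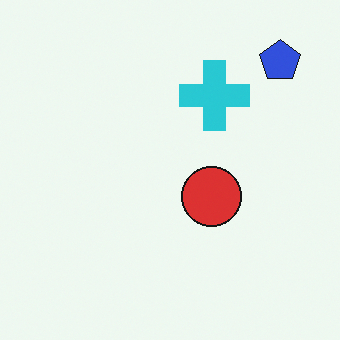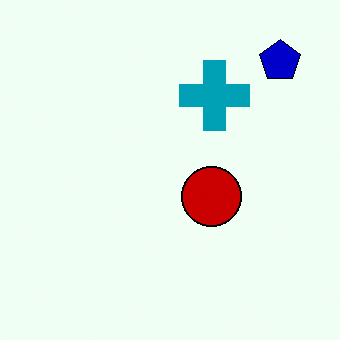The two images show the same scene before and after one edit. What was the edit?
The transformation is: given much higher contrast.

Tones are pushed away from mid-grey across the whole image — a global contrast change.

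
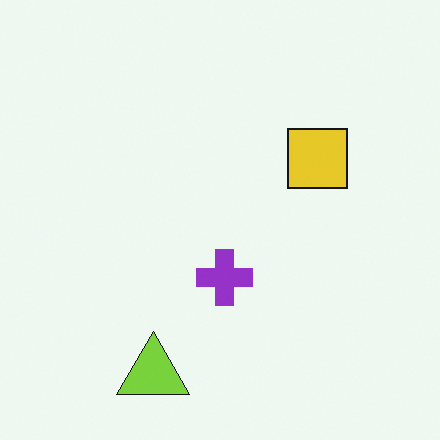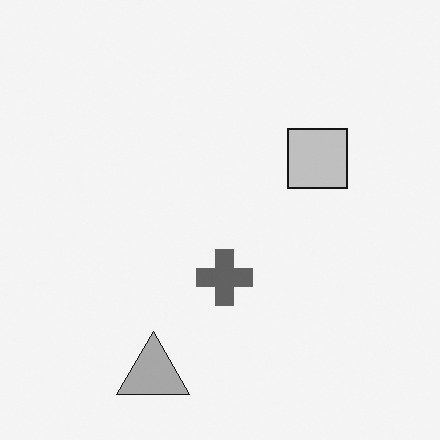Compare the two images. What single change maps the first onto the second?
The second image is the first converted to grayscale.

All color is removed — every shape is now a shade of grey.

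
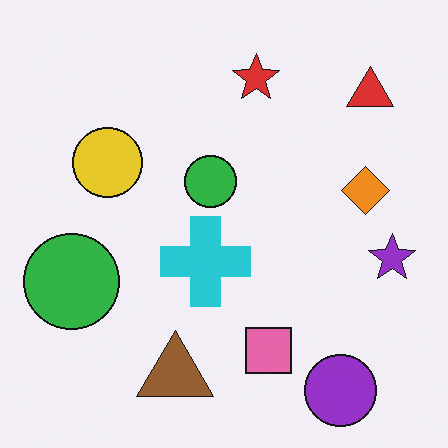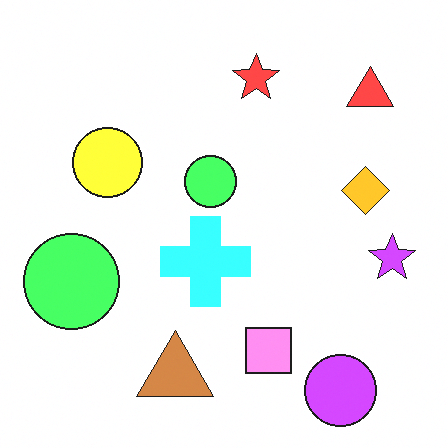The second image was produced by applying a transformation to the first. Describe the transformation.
This is the original image brightened a lot.

Every pixel — background and shapes alike — is uniformly brightened.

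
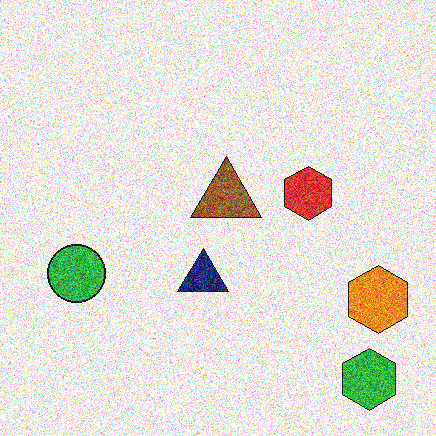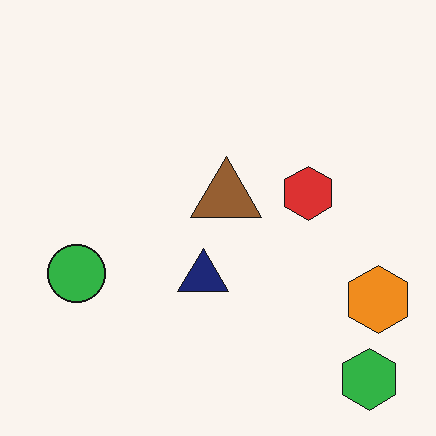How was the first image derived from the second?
This is the original image degraded with heavy additive noise.

Random speckle covers the whole image, including the flat background.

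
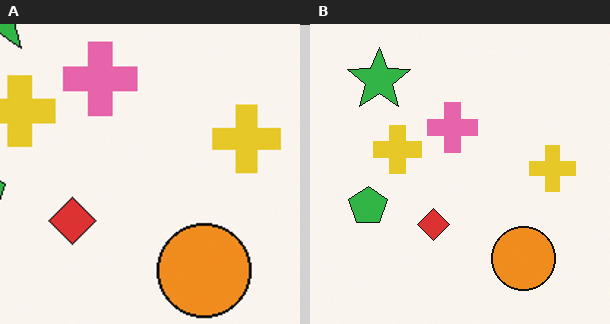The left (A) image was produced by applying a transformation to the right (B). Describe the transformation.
Cropped to a modestly smaller region and rescaled.

The visible shapes are larger and the field of view is narrower; shapes near the original edges may be partly or wholly outside the frame — a crop-and-rescale.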